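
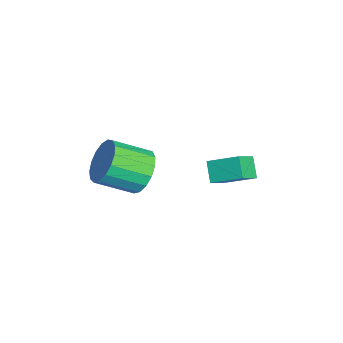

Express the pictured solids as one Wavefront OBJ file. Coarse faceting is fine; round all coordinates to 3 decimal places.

v -3.296 0.823 -4.287
v -2.532 0.208 -3.612
v -2.873 2.108 -3.594
v -2.11 1.493 -2.919
v -2.53 0.967 -5.021
v -1.767 0.352 -4.346
v -2.108 2.252 -4.328
v -1.344 1.637 -3.653
v 1.801 -2.32 -0.379
v 2.632 -1.952 0.084
v 2.83 -3.452 0.922
v 1.999 -3.82 0.459
v 2.267 -1.831 0.385
v 2.465 -3.332 1.223
v 1.796 -1.823 0.512
v 1.994 -3.323 1.35
v 1.326 -1.928 0.434
v 1.524 -3.429 1.272
v 0.964 -2.123 0.17
v 1.162 -3.624 1.008
v 0.795 -2.363 -0.22
v 0.992 -3.864 0.618
v 0.855 -2.594 -0.646
v 1.053 -4.094 0.192
v 1.133 -2.761 -1.011
v 1.331 -4.261 -0.173
v 1.563 -2.827 -1.231
v 1.761 -4.328 -0.393
v 2.048 -2.777 -1.256
v 2.246 -4.278 -0.418
v 2.477 -2.623 -1.081
v 2.675 -4.123 -0.242
v 2.75 -2.398 -0.744
v 2.948 -3.899 0.094
v 2.806 -2.156 -0.324
v 3.004 -3.657 0.514
f 2 4 1
f 5 2 1
f 1 4 3
f 3 5 1
f 2 8 4
f 6 2 5
f 6 8 2
f 4 8 3
f 7 5 3
f 3 8 7
f 7 6 5
f 8 6 7
f 10 9 13
f 10 13 11
f 11 13 14
f 11 14 12
f 13 9 15
f 13 15 14
f 14 15 16
f 14 16 12
f 15 9 17
f 15 17 16
f 16 17 18
f 16 18 12
f 17 9 19
f 17 19 18
f 18 19 20
f 18 20 12
f 19 9 21
f 19 21 20
f 20 21 22
f 20 22 12
f 21 9 23
f 21 23 22
f 22 23 24
f 22 24 12
f 23 9 25
f 23 25 24
f 24 25 26
f 24 26 12
f 25 9 27
f 25 27 26
f 26 27 28
f 26 28 12
f 27 9 29
f 27 29 28
f 28 29 30
f 28 30 12
f 29 9 31
f 29 31 30
f 30 31 32
f 30 32 12
f 31 9 33
f 31 33 32
f 32 33 34
f 32 34 12
f 33 9 35
f 33 35 34
f 34 35 36
f 34 36 12
f 35 9 10
f 35 10 36
f 36 10 11
f 36 11 12



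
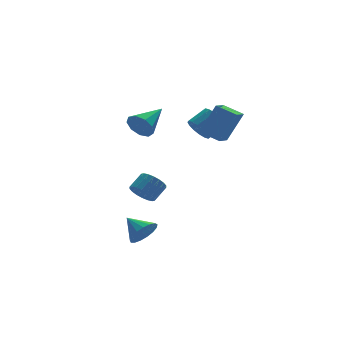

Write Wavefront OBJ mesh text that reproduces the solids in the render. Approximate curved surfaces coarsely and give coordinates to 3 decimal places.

v -1.828 0.973 2.63
v -1.442 0.78 1.887
v -0.172 1.827 3.27
v -1.699 1.308 1.849
v -2.016 1.679 2.176
v -2.246 1.72 2.716
v -2.28 1.412 3.216
v -2.103 0.898 3.442
v -1.797 0.42 3.288
v -1.506 0.201 2.826
v -1.365 0.343 2.273
v 0.82 -0.499 2.293
v 1.732 -0.596 4.037
v 1.661 0.275 1.897
v 2.573 0.178 3.64
v 1.507 -1.458 1.88
v 2.419 -1.555 3.623
v 2.348 -0.684 1.483
v 3.26 -0.781 3.227
v 1.679 1.263 1.61
v 2.092 1.366 0.921
v 3.155 1.519 1.581
v 2.741 1.417 2.27
v 1.968 1.751 1.031
v 3.03 1.904 1.692
v 1.767 2.005 1.297
v 2.829 2.158 1.957
v 1.541 2.061 1.646
v 2.604 2.214 2.306
v 1.353 1.903 1.986
v 2.415 2.056 2.646
v 1.252 1.573 2.225
v 2.314 1.727 2.885
v 1.265 1.161 2.299
v 2.328 1.314 2.959
v 1.39 0.776 2.188
v 2.452 0.929 2.849
v 1.591 0.522 1.923
v 2.653 0.675 2.583
v 1.816 0.466 1.574
v 2.879 0.619 2.234
v 2.005 0.624 1.234
v 3.067 0.777 1.894
v 2.106 0.953 0.995
v 3.168 1.107 1.655
v -2.769 -1.424 -3.88
v -2.234 -1.637 -3.188
v -3.191 -0.276 -3.2
v -1.983 -1.395 -3.441
v -1.913 -1.16 -3.795
v -2.038 -0.984 -4.168
v -2.331 -0.91 -4.475
v -2.724 -0.953 -4.646
v -3.127 -1.105 -4.642
v -3.448 -1.329 -4.463
v -3.614 -1.575 -4.15
v -3.586 -1.787 -3.776
v -3.371 -1.915 -3.426
v -3.017 -1.931 -3.18
v -2.607 -1.831 -3.094
v -2.083 0.23 -1.912
v -1.576 -0.208 -2.33
v -0.751 0.131 -1.687
v -1.257 0.57 -1.268
v -1.571 0.1 -2.499
v -0.746 0.439 -1.856
v -1.667 0.434 -2.552
v -0.842 0.773 -1.909
v -1.845 0.728 -2.478
v -1.02 1.067 -1.835
v -2.071 0.923 -2.292
v -1.246 1.262 -1.648
v -2.299 0.981 -2.03
v -1.473 1.32 -1.387
v -2.484 0.891 -1.745
v -1.658 1.23 -1.102
v -2.589 0.669 -1.493
v -1.764 1.008 -0.85
v -2.594 0.361 -1.324
v -1.769 0.7 -0.681
v -2.498 0.027 -1.271
v -1.673 0.366 -0.628
v -2.32 -0.267 -1.345
v -1.495 0.072 -0.702
v -2.094 -0.462 -1.532
v -1.269 -0.123 -0.888
v -1.867 -0.52 -1.793
v -1.041 -0.181 -1.15
v -1.682 -0.43 -2.078
v -0.856 -0.091 -1.435
f 2 1 4
f 2 4 3
f 4 1 5
f 4 5 3
f 5 1 6
f 5 6 3
f 6 1 7
f 6 7 3
f 7 1 8
f 7 8 3
f 8 1 9
f 8 9 3
f 9 1 10
f 9 10 3
f 10 1 11
f 10 11 3
f 11 1 2
f 11 2 3
f 13 15 12
f 16 13 12
f 12 15 14
f 14 16 12
f 13 19 15
f 17 13 16
f 17 19 13
f 15 19 14
f 18 16 14
f 14 19 18
f 18 17 16
f 19 17 18
f 21 20 24
f 21 24 22
f 22 24 25
f 22 25 23
f 24 20 26
f 24 26 25
f 25 26 27
f 25 27 23
f 26 20 28
f 26 28 27
f 27 28 29
f 27 29 23
f 28 20 30
f 28 30 29
f 29 30 31
f 29 31 23
f 30 20 32
f 30 32 31
f 31 32 33
f 31 33 23
f 32 20 34
f 32 34 33
f 33 34 35
f 33 35 23
f 34 20 36
f 34 36 35
f 35 36 37
f 35 37 23
f 36 20 38
f 36 38 37
f 37 38 39
f 37 39 23
f 38 20 40
f 38 40 39
f 39 40 41
f 39 41 23
f 40 20 42
f 40 42 41
f 41 42 43
f 41 43 23
f 42 20 44
f 42 44 43
f 43 44 45
f 43 45 23
f 44 20 21
f 44 21 45
f 45 21 22
f 45 22 23
f 47 46 49
f 47 49 48
f 49 46 50
f 49 50 48
f 50 46 51
f 50 51 48
f 51 46 52
f 51 52 48
f 52 46 53
f 52 53 48
f 53 46 54
f 53 54 48
f 54 46 55
f 54 55 48
f 55 46 56
f 55 56 48
f 56 46 57
f 56 57 48
f 57 46 58
f 57 58 48
f 58 46 59
f 58 59 48
f 59 46 60
f 59 60 48
f 60 46 47
f 60 47 48
f 62 61 65
f 62 65 63
f 63 65 66
f 63 66 64
f 65 61 67
f 65 67 66
f 66 67 68
f 66 68 64
f 67 61 69
f 67 69 68
f 68 69 70
f 68 70 64
f 69 61 71
f 69 71 70
f 70 71 72
f 70 72 64
f 71 61 73
f 71 73 72
f 72 73 74
f 72 74 64
f 73 61 75
f 73 75 74
f 74 75 76
f 74 76 64
f 75 61 77
f 75 77 76
f 76 77 78
f 76 78 64
f 77 61 79
f 77 79 78
f 78 79 80
f 78 80 64
f 79 61 81
f 79 81 80
f 80 81 82
f 80 82 64
f 81 61 83
f 81 83 82
f 82 83 84
f 82 84 64
f 83 61 85
f 83 85 84
f 84 85 86
f 84 86 64
f 85 61 87
f 85 87 86
f 86 87 88
f 86 88 64
f 87 61 89
f 87 89 88
f 88 89 90
f 88 90 64
f 89 61 62
f 89 62 90
f 90 62 63
f 90 63 64



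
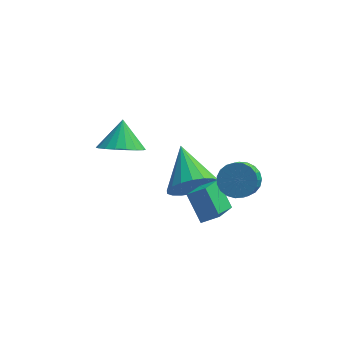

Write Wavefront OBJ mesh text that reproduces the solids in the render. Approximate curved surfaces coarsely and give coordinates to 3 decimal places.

v 0.746 -0.215 -0.599
v 0.252 -1.73 0.436
v 0.189 0.616 0.352
v -0.305 -0.899 1.386
v 1.465 -0.181 -0.206
v 0.971 -1.696 0.828
v 0.908 0.65 0.744
v 0.414 -0.865 1.779
v 1.776 -1.29 2.847
v 2.277 -0.951 3.339
v 2.085 -1.69 4.045
v 1.584 -2.03 3.553
v 1.998 -0.805 3.415
v 1.806 -1.544 4.122
v 1.68 -0.743 3.394
v 1.488 -1.482 4.1
v 1.379 -0.776 3.278
v 1.187 -1.515 3.984
v 1.146 -0.898 3.087
v 0.955 -1.637 3.794
v 1.023 -1.087 2.855
v 0.831 -1.826 3.561
v 1.029 -1.312 2.622
v 0.838 -2.051 3.328
v 1.165 -1.533 2.427
v 0.973 -2.272 3.133
v 1.406 -1.713 2.305
v 1.215 -2.452 3.011
v 1.711 -1.819 2.277
v 1.52 -2.558 2.983
v 2.028 -1.834 2.347
v 1.836 -2.573 3.053
v 2.3 -1.755 2.504
v 2.109 -2.494 3.21
v 2.482 -1.595 2.72
v 2.291 -2.334 3.426
v 2.542 -1.383 2.958
v 2.351 -2.122 3.664
v 2.47 -1.155 3.177
v 2.278 -1.894 3.883
v -3.009 2.801 0.538
v -2.413 3.386 -0.031
v -2.951 3.739 1.562
v -2.825 3.528 -0.138
v -3.274 3.527 -0.112
v -3.67 3.382 0.043
v -3.935 3.122 0.296
v -4.017 2.798 0.597
v -3.899 2.475 0.886
v -3.604 2.216 1.107
v -3.192 2.074 1.214
v -2.743 2.075 1.188
v -2.347 2.22 1.033
v -2.082 2.48 0.78
v -2 2.804 0.479
v -2.118 3.127 0.19
v -0.074 0.753 0.13
v 0.392 1.282 -0.689
v -0.586 2.567 1.01
v -0.061 1.228 -0.84
v -0.516 1.079 -0.8
v -0.884 0.866 -0.575
v -1.091 0.631 -0.211
v -1.097 0.42 0.221
v -0.9 0.275 0.635
v -0.539 0.224 0.948
v -0.086 0.279 1.1
v 0.369 0.427 1.059
v 0.737 0.64 0.835
v 0.944 0.876 0.471
v 0.95 1.087 0.039
v 0.753 1.232 -0.375
f 2 4 1
f 5 2 1
f 1 4 3
f 3 5 1
f 2 8 4
f 6 2 5
f 6 8 2
f 4 8 3
f 7 5 3
f 3 8 7
f 7 6 5
f 8 6 7
f 10 9 13
f 10 13 11
f 11 13 14
f 11 14 12
f 13 9 15
f 13 15 14
f 14 15 16
f 14 16 12
f 15 9 17
f 15 17 16
f 16 17 18
f 16 18 12
f 17 9 19
f 17 19 18
f 18 19 20
f 18 20 12
f 19 9 21
f 19 21 20
f 20 21 22
f 20 22 12
f 21 9 23
f 21 23 22
f 22 23 24
f 22 24 12
f 23 9 25
f 23 25 24
f 24 25 26
f 24 26 12
f 25 9 27
f 25 27 26
f 26 27 28
f 26 28 12
f 27 9 29
f 27 29 28
f 28 29 30
f 28 30 12
f 29 9 31
f 29 31 30
f 30 31 32
f 30 32 12
f 31 9 33
f 31 33 32
f 32 33 34
f 32 34 12
f 33 9 35
f 33 35 34
f 34 35 36
f 34 36 12
f 35 9 37
f 35 37 36
f 36 37 38
f 36 38 12
f 37 9 39
f 37 39 38
f 38 39 40
f 38 40 12
f 39 9 10
f 39 10 40
f 40 10 11
f 40 11 12
f 42 41 44
f 42 44 43
f 44 41 45
f 44 45 43
f 45 41 46
f 45 46 43
f 46 41 47
f 46 47 43
f 47 41 48
f 47 48 43
f 48 41 49
f 48 49 43
f 49 41 50
f 49 50 43
f 50 41 51
f 50 51 43
f 51 41 52
f 51 52 43
f 52 41 53
f 52 53 43
f 53 41 54
f 53 54 43
f 54 41 55
f 54 55 43
f 55 41 56
f 55 56 43
f 56 41 42
f 56 42 43
f 58 57 60
f 58 60 59
f 60 57 61
f 60 61 59
f 61 57 62
f 61 62 59
f 62 57 63
f 62 63 59
f 63 57 64
f 63 64 59
f 64 57 65
f 64 65 59
f 65 57 66
f 65 66 59
f 66 57 67
f 66 67 59
f 67 57 68
f 67 68 59
f 68 57 69
f 68 69 59
f 69 57 70
f 69 70 59
f 70 57 71
f 70 71 59
f 71 57 72
f 71 72 59
f 72 57 58
f 72 58 59



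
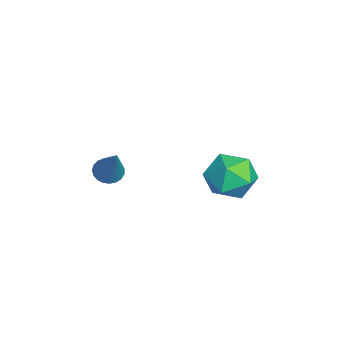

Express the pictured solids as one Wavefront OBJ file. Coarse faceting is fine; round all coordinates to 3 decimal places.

v 1.143 0.986 1.57
v 1.908 1.557 1.211
v 2.152 -0.317 1.649
v 2.917 0.254 1.29
v 2.549 0.425 2.226
v 1.926 1.23 2.177
v 2.134 0.01 0.683
v 1.511 0.815 0.634
v 2.521 0.954 0.663
v 2.777 1.21 1.616
v 1.283 0.03 1.244
v 1.539 0.286 2.197
v 2.172 -3.416 1.97
v 2.417 -2.998 1.732
v 3.248 -3.144 3.55
v 2.243 -2.898 1.833
v 2.057 -2.888 1.958
v 1.891 -2.969 2.085
v 1.773 -3.127 2.193
v 1.724 -3.335 2.262
v 1.753 -3.557 2.28
v 1.854 -3.755 2.245
v 2.01 -3.894 2.163
v 2.194 -3.95 2.047
v 2.375 -3.913 1.918
v 2.52 -3.791 1.798
v 2.605 -3.604 1.708
v 2.615 -3.384 1.663
v 2.549 -3.17 1.672
f 1 12 6
f 1 6 2
f 1 2 8
f 1 8 11
f 1 11 12
f 2 6 10
f 6 12 5
f 12 11 3
f 11 8 7
f 8 2 9
f 4 10 5
f 4 5 3
f 4 3 7
f 4 7 9
f 4 9 10
f 5 10 6
f 3 5 12
f 7 3 11
f 9 7 8
f 10 9 2
f 14 13 16
f 14 16 15
f 16 13 17
f 16 17 15
f 17 13 18
f 17 18 15
f 18 13 19
f 18 19 15
f 19 13 20
f 19 20 15
f 20 13 21
f 20 21 15
f 21 13 22
f 21 22 15
f 22 13 23
f 22 23 15
f 23 13 24
f 23 24 15
f 24 13 25
f 24 25 15
f 25 13 26
f 25 26 15
f 26 13 27
f 26 27 15
f 27 13 28
f 27 28 15
f 28 13 29
f 28 29 15
f 29 13 14
f 29 14 15



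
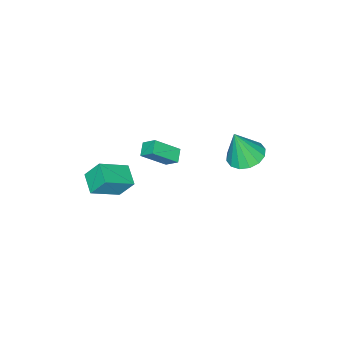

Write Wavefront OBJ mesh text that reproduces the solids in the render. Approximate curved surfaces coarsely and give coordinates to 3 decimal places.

v 3.077 -2.069 -2.379
v 2.71 -1.434 -1.366
v 1.714 -1.415 -3.281
v 1.347 -0.781 -2.268
v 3.733 -1.159 -2.712
v 3.366 -0.525 -1.699
v 2.37 -0.506 -3.614
v 2.003 0.129 -2.601
v -1.825 -0.836 -3.883
v -1.909 -0.14 -3.286
v -1.187 -0.479 -4.208
v -1.271 0.216 -3.612
v -0.829 -1.636 -2.808
v -0.913 -0.941 -2.212
v -0.191 -1.28 -3.134
v -0.275 -0.584 -2.537
v -3.419 2.757 -3.114
v -2.726 3.505 -3.103
v -2.981 2.323 -1.286
v -3.175 3.732 -2.942
v -3.689 3.697 -2.827
v -4.131 3.411 -2.789
v -4.382 2.949 -2.838
v -4.375 2.435 -2.961
v -4.112 2.008 -3.126
v -3.663 1.781 -3.287
v -3.149 1.816 -3.402
v -2.708 2.103 -3.44
v -2.456 2.565 -3.391
v -2.463 3.078 -3.268
f 2 4 1
f 5 2 1
f 1 4 3
f 3 5 1
f 2 8 4
f 6 2 5
f 6 8 2
f 4 8 3
f 7 5 3
f 3 8 7
f 7 6 5
f 8 6 7
f 10 12 9
f 13 10 9
f 9 12 11
f 11 13 9
f 10 16 12
f 14 10 13
f 14 16 10
f 12 16 11
f 15 13 11
f 11 16 15
f 15 14 13
f 16 14 15
f 18 17 20
f 18 20 19
f 20 17 21
f 20 21 19
f 21 17 22
f 21 22 19
f 22 17 23
f 22 23 19
f 23 17 24
f 23 24 19
f 24 17 25
f 24 25 19
f 25 17 26
f 25 26 19
f 26 17 27
f 26 27 19
f 27 17 28
f 27 28 19
f 28 17 29
f 28 29 19
f 29 17 30
f 29 30 19
f 30 17 18
f 30 18 19



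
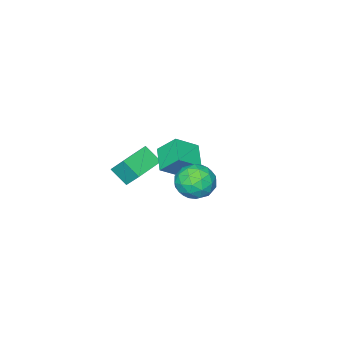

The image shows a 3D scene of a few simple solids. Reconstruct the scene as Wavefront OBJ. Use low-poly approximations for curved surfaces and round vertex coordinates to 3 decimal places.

v -0.863 4.102 -0.698
v -0.163 4.295 0.203
v 0.363 2.865 -1.383
v 1.063 3.058 -0.482
v 0.055 2.513 -0.326
v -0.703 3.277 0.098
v 0.903 3.883 -1.278
v 0.145 4.647 -0.854
v 0.928 4.16 -0.155
v 0.403 3.313 0.433
v -0.203 3.847 -1.613
v -0.728 3 -1.025
v -0.621 4.307 -0.187
v 0.821 2.853 -0.993
v 0.228 2.533 -0.901
v 0.639 2.646 -0.371
v -0.938 3.709 -0.249
v -0.527 3.822 0.281
v -0.399 2.775 -0.03
v 0.727 3.338 -1.461
v 1.138 3.451 -0.931
v -0.439 4.514 -0.809
v -0.028 4.627 -0.279
v 0.599 4.385 -1.15
v 0.432 4.341 0.132
v 1.152 3.614 -0.271
v 1.059 4.099 -0.739
v 0.613 4.548 -0.49
v 0.123 3.844 0.478
v 0.844 3.117 0.075
v 0.252 2.796 0.167
v -0.194 3.245 0.416
v 0.765 3.764 0.267
v -0.644 4.043 -1.255
v 0.077 3.316 -1.658
v 0.394 3.915 -1.596
v -0.052 4.364 -1.347
v -0.952 3.546 -0.909
v -0.232 2.819 -1.312
v -0.413 2.612 -0.69
v -0.859 3.061 -0.441
v -0.565 3.396 -1.447
v -2.932 -4.163 -3.837
v -3.053 -3.294 -2.798
v -3.135 -3.159 -4.701
v -3.256 -2.29 -3.662
v -0.924 -3.81 -3.898
v -1.045 -2.941 -2.859
v -1.127 -2.806 -4.762
v -1.248 -1.937 -3.723
v -4.456 -2.063 -3.661
v -4.878 -1.063 -2.553
v -3.522 -0.914 -4.342
v -3.943 0.085 -3.234
v -3.197 -2.545 -2.746
v -3.618 -1.546 -1.638
v -2.262 -1.397 -3.427
v -2.684 -0.397 -2.319
f 1 38 17
f 38 12 41
f 17 41 6
f 38 41 17
f 1 17 13
f 17 6 18
f 13 18 2
f 17 18 13
f 1 13 22
f 13 2 23
f 22 23 8
f 13 23 22
f 1 22 34
f 22 8 37
f 34 37 11
f 22 37 34
f 1 34 38
f 34 11 42
f 38 42 12
f 34 42 38
f 2 18 29
f 18 6 32
f 29 32 10
f 18 32 29
f 6 41 19
f 41 12 40
f 19 40 5
f 41 40 19
f 12 42 39
f 42 11 35
f 39 35 3
f 42 35 39
f 11 37 36
f 37 8 24
f 36 24 7
f 37 24 36
f 8 23 28
f 23 2 25
f 28 25 9
f 23 25 28
f 4 30 16
f 30 10 31
f 16 31 5
f 30 31 16
f 4 16 14
f 16 5 15
f 14 15 3
f 16 15 14
f 4 14 21
f 14 3 20
f 21 20 7
f 14 20 21
f 4 21 26
f 21 7 27
f 26 27 9
f 21 27 26
f 4 26 30
f 26 9 33
f 30 33 10
f 26 33 30
f 5 31 19
f 31 10 32
f 19 32 6
f 31 32 19
f 3 15 39
f 15 5 40
f 39 40 12
f 15 40 39
f 7 20 36
f 20 3 35
f 36 35 11
f 20 35 36
f 9 27 28
f 27 7 24
f 28 24 8
f 27 24 28
f 10 33 29
f 33 9 25
f 29 25 2
f 33 25 29
f 44 46 43
f 47 44 43
f 43 46 45
f 45 47 43
f 44 50 46
f 48 44 47
f 48 50 44
f 46 50 45
f 49 47 45
f 45 50 49
f 49 48 47
f 50 48 49
f 52 54 51
f 55 52 51
f 51 54 53
f 53 55 51
f 52 58 54
f 56 52 55
f 56 58 52
f 54 58 53
f 57 55 53
f 53 58 57
f 57 56 55
f 58 56 57



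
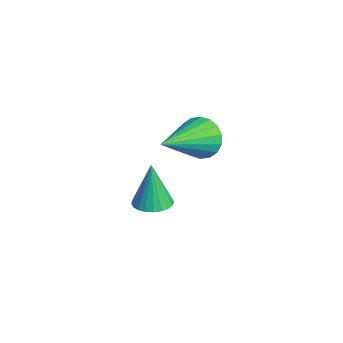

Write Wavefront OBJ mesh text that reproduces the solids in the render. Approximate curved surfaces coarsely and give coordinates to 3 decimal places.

v -2.156 2.894 2.463
v -1.662 3.002 2.008
v -1.144 1.526 3.237
v -1.586 3.187 2.235
v -1.623 3.314 2.507
v -1.765 3.358 2.771
v -1.985 3.31 2.973
v -2.239 3.179 3.075
v -2.476 2.993 3.055
v -2.65 2.786 2.918
v -2.726 2.602 2.691
v -2.689 2.475 2.418
v -2.547 2.431 2.155
v -2.327 2.479 1.953
v -2.074 2.609 1.851
v -1.836 2.796 1.871
v -3.615 1.971 -1.184
v -3.301 1.474 -1.137
v -3.805 1.989 0.284
v -3.136 1.633 -1.118
v -3.044 1.844 -1.109
v -3.039 2.074 -1.111
v -3.122 2.289 -1.124
v -3.28 2.455 -1.146
v -3.489 2.547 -1.174
v -3.717 2.552 -1.204
v -3.93 2.468 -1.23
v -4.095 2.309 -1.25
v -4.187 2.098 -1.259
v -4.192 1.868 -1.257
v -4.109 1.653 -1.244
v -3.951 1.487 -1.221
v -3.742 1.395 -1.193
v -3.514 1.39 -1.164
f 2 1 4
f 2 4 3
f 4 1 5
f 4 5 3
f 5 1 6
f 5 6 3
f 6 1 7
f 6 7 3
f 7 1 8
f 7 8 3
f 8 1 9
f 8 9 3
f 9 1 10
f 9 10 3
f 10 1 11
f 10 11 3
f 11 1 12
f 11 12 3
f 12 1 13
f 12 13 3
f 13 1 14
f 13 14 3
f 14 1 15
f 14 15 3
f 15 1 16
f 15 16 3
f 16 1 2
f 16 2 3
f 18 17 20
f 18 20 19
f 20 17 21
f 20 21 19
f 21 17 22
f 21 22 19
f 22 17 23
f 22 23 19
f 23 17 24
f 23 24 19
f 24 17 25
f 24 25 19
f 25 17 26
f 25 26 19
f 26 17 27
f 26 27 19
f 27 17 28
f 27 28 19
f 28 17 29
f 28 29 19
f 29 17 30
f 29 30 19
f 30 17 31
f 30 31 19
f 31 17 32
f 31 32 19
f 32 17 33
f 32 33 19
f 33 17 34
f 33 34 19
f 34 17 18
f 34 18 19



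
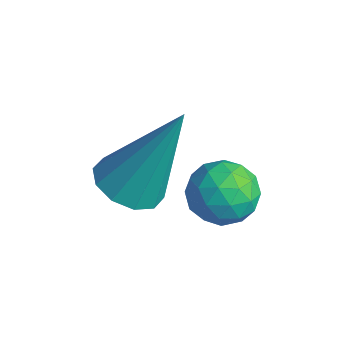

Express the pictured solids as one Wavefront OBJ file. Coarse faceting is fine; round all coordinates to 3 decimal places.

v -3.184 -2.64 -0.807
v -2.781 -2.175 -1.171
v -3.079 -3.405 -1.669
v -2.676 -2.94 -2.033
v -2.423 -3.243 -1.436
v -2.488 -2.77 -0.904
v -3.372 -2.81 -1.936
v -3.437 -2.337 -1.404
v -2.897 -2.28 -1.868
v -2.31 -2.548 -1.559
v -3.55 -3.032 -1.281
v -2.963 -3.3 -0.972
v -2.992 -2.341 -0.913
v -2.868 -3.239 -1.927
v -2.72 -3.418 -1.576
v -2.482 -3.144 -1.79
v -2.82 -2.69 -0.756
v -2.582 -2.417 -0.97
v -2.372 -3.045 -1.126
v -3.278 -3.163 -1.87
v -3.04 -2.89 -2.084
v -3.378 -2.436 -1.05
v -3.14 -2.162 -1.264
v -3.488 -2.535 -1.714
v -2.823 -2.129 -1.537
v -2.761 -2.578 -2.044
v -3.17 -2.502 -1.987
v -3.208 -2.224 -1.674
v -2.478 -2.286 -1.355
v -2.416 -2.736 -1.862
v -2.268 -2.914 -1.511
v -2.306 -2.636 -1.198
v -2.546 -2.348 -1.766
v -3.444 -2.844 -0.978
v -3.382 -3.294 -1.485
v -3.554 -2.944 -1.642
v -3.592 -2.666 -1.329
v -3.099 -3.002 -0.796
v -3.037 -3.451 -1.303
v -2.652 -3.356 -1.166
v -2.69 -3.078 -0.853
v -3.314 -3.232 -1.074
v -3.848 -4.178 -1.07
v -3.171 -4.096 -1.269
v -3.392 -3.302 0.85
v -3.391 -3.733 -1.382
v -3.785 -3.541 -1.376
v -4.203 -3.592 -1.254
v -4.486 -3.867 -1.061
v -4.525 -4.261 -0.872
v -4.305 -4.623 -0.759
v -3.911 -4.816 -0.764
v -3.493 -4.765 -0.887
v -3.21 -4.49 -1.08
f 1 38 17
f 38 12 41
f 17 41 6
f 38 41 17
f 1 17 13
f 17 6 18
f 13 18 2
f 17 18 13
f 1 13 22
f 13 2 23
f 22 23 8
f 13 23 22
f 1 22 34
f 22 8 37
f 34 37 11
f 22 37 34
f 1 34 38
f 34 11 42
f 38 42 12
f 34 42 38
f 2 18 29
f 18 6 32
f 29 32 10
f 18 32 29
f 6 41 19
f 41 12 40
f 19 40 5
f 41 40 19
f 12 42 39
f 42 11 35
f 39 35 3
f 42 35 39
f 11 37 36
f 37 8 24
f 36 24 7
f 37 24 36
f 8 23 28
f 23 2 25
f 28 25 9
f 23 25 28
f 4 30 16
f 30 10 31
f 16 31 5
f 30 31 16
f 4 16 14
f 16 5 15
f 14 15 3
f 16 15 14
f 4 14 21
f 14 3 20
f 21 20 7
f 14 20 21
f 4 21 26
f 21 7 27
f 26 27 9
f 21 27 26
f 4 26 30
f 26 9 33
f 30 33 10
f 26 33 30
f 5 31 19
f 31 10 32
f 19 32 6
f 31 32 19
f 3 15 39
f 15 5 40
f 39 40 12
f 15 40 39
f 7 20 36
f 20 3 35
f 36 35 11
f 20 35 36
f 9 27 28
f 27 7 24
f 28 24 8
f 27 24 28
f 10 33 29
f 33 9 25
f 29 25 2
f 33 25 29
f 44 43 46
f 44 46 45
f 46 43 47
f 46 47 45
f 47 43 48
f 47 48 45
f 48 43 49
f 48 49 45
f 49 43 50
f 49 50 45
f 50 43 51
f 50 51 45
f 51 43 52
f 51 52 45
f 52 43 53
f 52 53 45
f 53 43 54
f 53 54 45
f 54 43 44
f 54 44 45



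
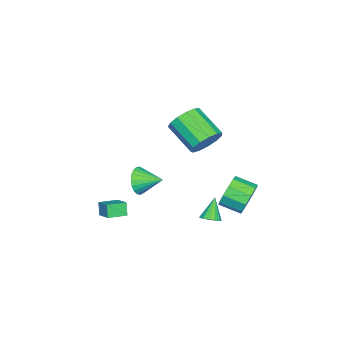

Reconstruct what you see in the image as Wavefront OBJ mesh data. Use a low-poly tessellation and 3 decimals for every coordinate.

v -1.626 0.995 2.896
v -1.173 1.328 3.698
v -1.821 -0.222 4.707
v -2.274 -0.555 3.904
v -1.681 1.545 3.705
v -2.329 -0.005 4.714
v -2.171 1.587 3.455
v -2.82 0.037 4.463
v -2.488 1.441 3.027
v -3.137 -0.109 4.036
v -2.532 1.154 2.557
v -3.18 -0.396 3.566
v -2.287 0.816 2.195
v -2.936 -0.734 3.204
v -1.833 0.535 2.055
v -2.482 -1.015 3.064
v -1.313 0.4 2.182
v -1.961 -1.15 3.191
v -0.892 0.454 2.536
v -1.541 -1.096 3.545
v -0.704 0.68 3.004
v -1.353 -0.87 4.012
v -0.809 1.006 3.437
v -1.457 -0.545 4.446
v -2.669 2.929 -1.494
v -2.077 2.726 -2.26
v -1.958 1.529 -1.853
v -2.551 1.731 -1.086
v -1.727 2.919 -1.797
v -1.608 1.722 -1.389
v -1.737 3.115 -1.217
v -1.619 1.918 -0.81
v -2.103 3.24 -0.743
v -1.985 2.043 -0.336
v -2.686 3.246 -0.556
v -2.567 2.049 -0.149
v -3.262 3.131 -0.727
v -3.143 1.934 -0.32
v -3.612 2.938 -1.191
v -3.493 1.741 -0.783
v -3.601 2.742 -1.77
v -3.483 1.545 -1.363
v -3.235 2.617 -2.244
v -3.117 1.42 -1.837
v -2.653 2.611 -2.431
v -2.534 1.414 -2.024
v -0.798 -2.367 -0.455
v -0.383 -2.109 -1.186
v -0.882 -1.073 -0.045
v -0.734 -2.099 -1.29
v -1.096 -2.135 -1.25
v -1.406 -2.211 -1.071
v -1.611 -2.315 -0.787
v -1.676 -2.427 -0.444
v -1.589 -2.529 -0.104
v -1.365 -2.603 0.176
v -1.043 -2.636 0.347
v -0.679 -2.623 0.379
v -0.335 -2.565 0.267
v -0.071 -2.473 0.03
v 0.066 -2.363 -0.29
v 0.055 -2.253 -0.639
v -0.104 -2.164 -0.956
v -0.53 -4.548 -3.646
v -0.831 -4.748 -2.899
v -1.348 -3.841 -3.787
v -1.649 -4.041 -3.039
v 0.089 -3.739 -3.181
v -0.212 -3.939 -2.433
v -0.729 -3.032 -3.321
v -1.03 -3.232 -2.574
v -2.29 0.933 -3.419
v -1.817 1.062 -3.091
v -3.07 0.847 -2.261
v -1.961 1.352 -3.167
v -2.209 1.509 -3.322
v -2.483 1.483 -3.509
v -2.695 1.282 -3.667
v -2.779 0.971 -3.747
v -2.707 0.647 -3.722
v -2.503 0.414 -3.602
v -2.231 0.346 -3.423
v -1.977 0.464 -3.244
v -1.823 0.731 -3.12
f 2 1 5
f 2 5 3
f 3 5 6
f 3 6 4
f 5 1 7
f 5 7 6
f 6 7 8
f 6 8 4
f 7 1 9
f 7 9 8
f 8 9 10
f 8 10 4
f 9 1 11
f 9 11 10
f 10 11 12
f 10 12 4
f 11 1 13
f 11 13 12
f 12 13 14
f 12 14 4
f 13 1 15
f 13 15 14
f 14 15 16
f 14 16 4
f 15 1 17
f 15 17 16
f 16 17 18
f 16 18 4
f 17 1 19
f 17 19 18
f 18 19 20
f 18 20 4
f 19 1 21
f 19 21 20
f 20 21 22
f 20 22 4
f 21 1 23
f 21 23 22
f 22 23 24
f 22 24 4
f 23 1 2
f 23 2 24
f 24 2 3
f 24 3 4
f 26 25 29
f 26 29 27
f 27 29 30
f 27 30 28
f 29 25 31
f 29 31 30
f 30 31 32
f 30 32 28
f 31 25 33
f 31 33 32
f 32 33 34
f 32 34 28
f 33 25 35
f 33 35 34
f 34 35 36
f 34 36 28
f 35 25 37
f 35 37 36
f 36 37 38
f 36 38 28
f 37 25 39
f 37 39 38
f 38 39 40
f 38 40 28
f 39 25 41
f 39 41 40
f 40 41 42
f 40 42 28
f 41 25 43
f 41 43 42
f 42 43 44
f 42 44 28
f 43 25 45
f 43 45 44
f 44 45 46
f 44 46 28
f 45 25 26
f 45 26 46
f 46 26 27
f 46 27 28
f 48 47 50
f 48 50 49
f 50 47 51
f 50 51 49
f 51 47 52
f 51 52 49
f 52 47 53
f 52 53 49
f 53 47 54
f 53 54 49
f 54 47 55
f 54 55 49
f 55 47 56
f 55 56 49
f 56 47 57
f 56 57 49
f 57 47 58
f 57 58 49
f 58 47 59
f 58 59 49
f 59 47 60
f 59 60 49
f 60 47 61
f 60 61 49
f 61 47 62
f 61 62 49
f 62 47 63
f 62 63 49
f 63 47 48
f 63 48 49
f 65 67 64
f 68 65 64
f 64 67 66
f 66 68 64
f 65 71 67
f 69 65 68
f 69 71 65
f 67 71 66
f 70 68 66
f 66 71 70
f 70 69 68
f 71 69 70
f 73 72 75
f 73 75 74
f 75 72 76
f 75 76 74
f 76 72 77
f 76 77 74
f 77 72 78
f 77 78 74
f 78 72 79
f 78 79 74
f 79 72 80
f 79 80 74
f 80 72 81
f 80 81 74
f 81 72 82
f 81 82 74
f 82 72 83
f 82 83 74
f 83 72 84
f 83 84 74
f 84 72 73
f 84 73 74



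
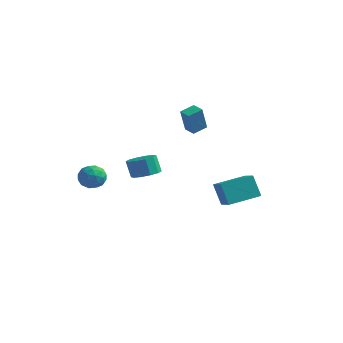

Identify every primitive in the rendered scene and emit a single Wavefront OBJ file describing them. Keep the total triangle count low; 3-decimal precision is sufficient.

v -0.829 -0.596 -1.735
v -0.153 -1.146 -1.474
v -0.554 -1.093 -0.323
v -1.231 -0.544 -0.585
v 0.03 -0.615 -1.435
v -0.372 -0.563 -0.284
v -0.116 -0.077 -1.51
v -0.518 -0.025 -0.36
v -0.535 0.262 -1.672
v -0.936 0.315 -0.521
v -1.065 0.274 -1.857
v -1.467 0.326 -0.707
v -1.506 -0.047 -1.997
v -1.907 0.006 -0.846
v -1.688 -0.577 -2.036
v -2.09 -0.525 -0.885
v -1.542 -1.115 -1.96
v -1.944 -1.063 -0.81
v -1.124 -1.455 -1.799
v -1.525 -1.402 -0.648
v -0.593 -1.466 -1.613
v -0.995 -1.414 -0.463
v -2.604 -3.353 -0.702
v -1.753 -3.272 -0.963
v -2.647 -4.688 -1.257
v -1.796 -4.607 -1.518
v -1.993 -4.663 -0.648
v -1.967 -3.838 -0.305
v -2.433 -4.122 -1.915
v -2.407 -3.297 -1.572
v -1.647 -3.747 -1.712
v -1.376 -4.082 -0.929
v -3.024 -3.878 -1.291
v -2.753 -4.213 -0.508
v -2.175 -3.196 -0.784
v -2.225 -4.764 -1.436
v -2.341 -4.798 -0.925
v -1.841 -4.75 -1.078
v -2.3 -3.528 -0.397
v -1.8 -3.481 -0.55
v -1.942 -4.298 -0.365
v -2.6 -4.479 -1.67
v -2.1 -4.432 -1.823
v -2.559 -3.21 -1.142
v -2.059 -3.162 -1.295
v -2.458 -3.662 -1.855
v -1.612 -3.427 -1.378
v -1.638 -4.212 -1.704
v -2.012 -3.927 -1.937
v -1.997 -3.442 -1.736
v -1.453 -3.624 -0.917
v -1.478 -4.408 -1.244
v -1.594 -4.441 -0.732
v -1.578 -3.956 -0.531
v -1.391 -3.903 -1.358
v -2.922 -3.552 -0.976
v -2.947 -4.336 -1.303
v -2.822 -4.004 -1.689
v -2.806 -3.519 -1.488
v -2.762 -3.748 -0.516
v -2.788 -4.533 -0.842
v -2.403 -4.518 -0.484
v -2.388 -4.033 -0.283
v -3.009 -4.057 -0.862
v 3.592 1.379 -3.848
v 2.955 1.482 -2.405
v 2.618 2.076 -4.328
v 1.981 2.179 -2.885
v 4.679 3.141 -3.495
v 4.042 3.244 -2.052
v 3.705 3.838 -3.975
v 3.068 3.941 -2.532
v -1.153 3.937 0.375
v -1.095 3.316 2.02
v -0.793 4.844 0.705
v -0.735 4.222 2.35
v -0.385 3.678 0.25
v -0.327 3.056 1.895
v -0.025 4.584 0.58
v 0.033 3.963 2.225
f 2 1 5
f 2 5 3
f 3 5 6
f 3 6 4
f 5 1 7
f 5 7 6
f 6 7 8
f 6 8 4
f 7 1 9
f 7 9 8
f 8 9 10
f 8 10 4
f 9 1 11
f 9 11 10
f 10 11 12
f 10 12 4
f 11 1 13
f 11 13 12
f 12 13 14
f 12 14 4
f 13 1 15
f 13 15 14
f 14 15 16
f 14 16 4
f 15 1 17
f 15 17 16
f 16 17 18
f 16 18 4
f 17 1 19
f 17 19 18
f 18 19 20
f 18 20 4
f 19 1 21
f 19 21 20
f 20 21 22
f 20 22 4
f 21 1 2
f 21 2 22
f 22 2 3
f 22 3 4
f 23 60 39
f 60 34 63
f 39 63 28
f 60 63 39
f 23 39 35
f 39 28 40
f 35 40 24
f 39 40 35
f 23 35 44
f 35 24 45
f 44 45 30
f 35 45 44
f 23 44 56
f 44 30 59
f 56 59 33
f 44 59 56
f 23 56 60
f 56 33 64
f 60 64 34
f 56 64 60
f 24 40 51
f 40 28 54
f 51 54 32
f 40 54 51
f 28 63 41
f 63 34 62
f 41 62 27
f 63 62 41
f 34 64 61
f 64 33 57
f 61 57 25
f 64 57 61
f 33 59 58
f 59 30 46
f 58 46 29
f 59 46 58
f 30 45 50
f 45 24 47
f 50 47 31
f 45 47 50
f 26 52 38
f 52 32 53
f 38 53 27
f 52 53 38
f 26 38 36
f 38 27 37
f 36 37 25
f 38 37 36
f 26 36 43
f 36 25 42
f 43 42 29
f 36 42 43
f 26 43 48
f 43 29 49
f 48 49 31
f 43 49 48
f 26 48 52
f 48 31 55
f 52 55 32
f 48 55 52
f 27 53 41
f 53 32 54
f 41 54 28
f 53 54 41
f 25 37 61
f 37 27 62
f 61 62 34
f 37 62 61
f 29 42 58
f 42 25 57
f 58 57 33
f 42 57 58
f 31 49 50
f 49 29 46
f 50 46 30
f 49 46 50
f 32 55 51
f 55 31 47
f 51 47 24
f 55 47 51
f 66 68 65
f 69 66 65
f 65 68 67
f 67 69 65
f 66 72 68
f 70 66 69
f 70 72 66
f 68 72 67
f 71 69 67
f 67 72 71
f 71 70 69
f 72 70 71
f 74 76 73
f 77 74 73
f 73 76 75
f 75 77 73
f 74 80 76
f 78 74 77
f 78 80 74
f 76 80 75
f 79 77 75
f 75 80 79
f 79 78 77
f 80 78 79



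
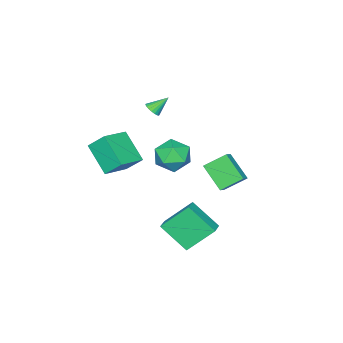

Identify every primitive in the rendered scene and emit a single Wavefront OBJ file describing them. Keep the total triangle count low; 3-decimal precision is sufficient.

v -3.04 1.818 -3.136
v -3.373 0.374 -1.915
v -3.911 2.772 -2.244
v -4.244 1.328 -1.023
v -2.356 2.032 -2.697
v -2.689 0.588 -1.476
v -3.227 2.986 -1.805
v -3.56 1.542 -0.584
v 0.614 2.26 -5.425
v 0.888 0.66 -4.03
v -0.416 3.412 -3.903
v -0.142 1.813 -2.507
v 1.502 2.667 -5.133
v 1.776 1.068 -3.737
v 0.472 3.82 -3.61
v 0.746 2.22 -2.215
v -1.184 -1.805 2.982
v -0.955 -2.097 3.375
v -1.916 -1.255 3.818
v -0.824 -1.915 3.369
v -0.755 -1.714 3.297
v -0.761 -1.528 3.17
v -0.839 -1.391 3.011
v -0.977 -1.325 2.847
v -1.151 -1.343 2.706
v -1.331 -1.44 2.613
v -1.485 -1.6 2.583
v -1.587 -1.796 2.623
v -1.62 -1.994 2.725
v -1.577 -2.159 2.871
v -1.466 -2.263 3.036
v -1.306 -2.287 3.192
v -1.126 -2.229 3.312
v -2.97 -0.905 -1.938
v -2.126 -1.799 -1.973
v -4.414 -2.261 -2.127
v -3.57 -3.155 -2.162
v -3.765 -2.535 -1.118
v -2.873 -1.697 -1.001
v -3.667 -2.363 -3.099
v -2.775 -1.525 -2.982
v -2.557 -2.7 -2.691
v -2.617 -2.806 -1.467
v -3.923 -1.254 -2.633
v -3.983 -1.36 -1.409
v 0.842 -2.04 -0.901
v 0.366 -3.635 0.475
v 0.572 -1.077 0.121
v 0.096 -2.672 1.497
v 2.584 -2.108 -0.377
v 2.108 -3.703 0.999
v 2.314 -1.145 0.645
v 1.838 -2.74 2.021
f 2 4 1
f 5 2 1
f 1 4 3
f 3 5 1
f 2 8 4
f 6 2 5
f 6 8 2
f 4 8 3
f 7 5 3
f 3 8 7
f 7 6 5
f 8 6 7
f 10 12 9
f 13 10 9
f 9 12 11
f 11 13 9
f 10 16 12
f 14 10 13
f 14 16 10
f 12 16 11
f 15 13 11
f 11 16 15
f 15 14 13
f 16 14 15
f 18 17 20
f 18 20 19
f 20 17 21
f 20 21 19
f 21 17 22
f 21 22 19
f 22 17 23
f 22 23 19
f 23 17 24
f 23 24 19
f 24 17 25
f 24 25 19
f 25 17 26
f 25 26 19
f 26 17 27
f 26 27 19
f 27 17 28
f 27 28 19
f 28 17 29
f 28 29 19
f 29 17 30
f 29 30 19
f 30 17 31
f 30 31 19
f 31 17 32
f 31 32 19
f 32 17 33
f 32 33 19
f 33 17 18
f 33 18 19
f 34 45 39
f 34 39 35
f 34 35 41
f 34 41 44
f 34 44 45
f 35 39 43
f 39 45 38
f 45 44 36
f 44 41 40
f 41 35 42
f 37 43 38
f 37 38 36
f 37 36 40
f 37 40 42
f 37 42 43
f 38 43 39
f 36 38 45
f 40 36 44
f 42 40 41
f 43 42 35
f 47 49 46
f 50 47 46
f 46 49 48
f 48 50 46
f 47 53 49
f 51 47 50
f 51 53 47
f 49 53 48
f 52 50 48
f 48 53 52
f 52 51 50
f 53 51 52



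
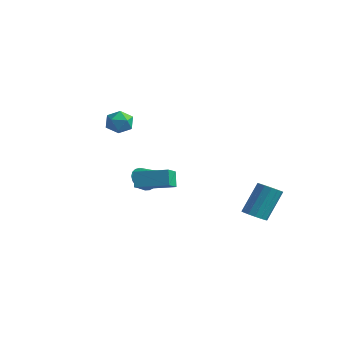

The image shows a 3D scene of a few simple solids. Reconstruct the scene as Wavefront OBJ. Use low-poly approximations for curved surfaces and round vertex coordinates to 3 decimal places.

v 2.328 0.646 -2.016
v 2.948 0.772 -2.113
v 2.993 1.739 -0.56
v 2.372 1.614 -0.464
v 2.786 1.019 -2.262
v 2.831 1.987 -0.709
v 2.501 1.167 -2.346
v 2.546 2.134 -0.793
v 2.17 1.175 -2.341
v 2.215 2.142 -0.788
v 1.881 1.041 -2.249
v 1.926 2.009 -0.697
v 1.712 0.802 -2.095
v 1.757 1.769 -0.543
v 1.707 0.521 -1.92
v 1.752 1.488 -0.367
v 1.869 0.273 -1.771
v 1.914 1.241 -0.218
v 2.154 0.126 -1.687
v 2.199 1.093 -0.134
v 2.485 0.118 -1.692
v 2.53 1.085 -0.139
v 2.774 0.251 -1.783
v 2.819 1.219 -0.231
v 2.943 0.491 -1.937
v 2.988 1.458 -0.385
v -4.163 -1.834 3.261
v -3.429 -1.698 3.233
v -3.991 -2.882 2.687
v -3.257 -2.746 2.659
v -3.585 -2.893 3.313
v -3.691 -2.245 3.668
v -3.729 -2.335 2.252
v -3.835 -1.687 2.607
v -3.161 -2.008 2.609
v -3.072 -2.353 3.265
v -4.348 -2.227 2.655
v -4.259 -2.572 3.311
v -0.608 -3.64 1.004
v -0.19 -4.456 1.495
v 0.733 -2.766 1.311
v 1.151 -3.581 1.803
v -0.251 -3.919 0.237
v 0.167 -4.734 0.729
v 1.09 -3.044 0.545
v 1.508 -3.86 1.036
v -4.284 -0.328 -1.543
v -3.911 -0.023 -2.105
v -3.216 -0.152 -0.737
v -4.047 0.222 -1.978
v -4.224 0.372 -1.776
v -4.411 0.401 -1.533
v -4.577 0.304 -1.293
v -4.692 0.098 -1.095
v -4.736 -0.182 -0.975
v -4.703 -0.487 -0.953
v -4.597 -0.764 -1.033
v -4.437 -0.966 -1.201
v -4.251 -1.058 -1.429
v -4.07 -1.024 -1.675
v -3.927 -0.869 -1.899
v -3.845 -0.62 -2.062
v -3.84 -0.321 -2.134
f 2 1 5
f 2 5 3
f 3 5 6
f 3 6 4
f 5 1 7
f 5 7 6
f 6 7 8
f 6 8 4
f 7 1 9
f 7 9 8
f 8 9 10
f 8 10 4
f 9 1 11
f 9 11 10
f 10 11 12
f 10 12 4
f 11 1 13
f 11 13 12
f 12 13 14
f 12 14 4
f 13 1 15
f 13 15 14
f 14 15 16
f 14 16 4
f 15 1 17
f 15 17 16
f 16 17 18
f 16 18 4
f 17 1 19
f 17 19 18
f 18 19 20
f 18 20 4
f 19 1 21
f 19 21 20
f 20 21 22
f 20 22 4
f 21 1 23
f 21 23 22
f 22 23 24
f 22 24 4
f 23 1 25
f 23 25 24
f 24 25 26
f 24 26 4
f 25 1 2
f 25 2 26
f 26 2 3
f 26 3 4
f 27 38 32
f 27 32 28
f 27 28 34
f 27 34 37
f 27 37 38
f 28 32 36
f 32 38 31
f 38 37 29
f 37 34 33
f 34 28 35
f 30 36 31
f 30 31 29
f 30 29 33
f 30 33 35
f 30 35 36
f 31 36 32
f 29 31 38
f 33 29 37
f 35 33 34
f 36 35 28
f 40 42 39
f 43 40 39
f 39 42 41
f 41 43 39
f 40 46 42
f 44 40 43
f 44 46 40
f 42 46 41
f 45 43 41
f 41 46 45
f 45 44 43
f 46 44 45
f 48 47 50
f 48 50 49
f 50 47 51
f 50 51 49
f 51 47 52
f 51 52 49
f 52 47 53
f 52 53 49
f 53 47 54
f 53 54 49
f 54 47 55
f 54 55 49
f 55 47 56
f 55 56 49
f 56 47 57
f 56 57 49
f 57 47 58
f 57 58 49
f 58 47 59
f 58 59 49
f 59 47 60
f 59 60 49
f 60 47 61
f 60 61 49
f 61 47 62
f 61 62 49
f 62 47 63
f 62 63 49
f 63 47 48
f 63 48 49



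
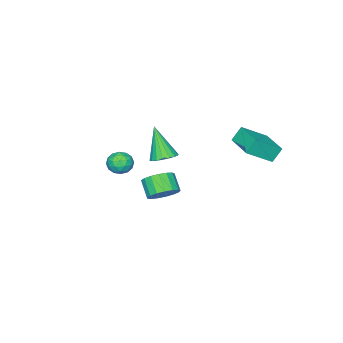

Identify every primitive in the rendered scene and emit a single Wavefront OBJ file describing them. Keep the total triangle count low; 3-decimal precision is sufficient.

v 2.589 1.714 0.677
v 2.985 2.13 1.276
v 2.607 1.441 2.003
v 2.211 1.026 1.403
v 2.629 2.305 1.258
v 2.252 1.617 1.985
v 2.264 2.346 1.106
v 1.887 1.657 1.833
v 1.973 2.242 0.857
v 1.596 1.553 1.583
v 1.824 2.016 0.565
v 1.446 1.328 1.292
v 1.849 1.722 0.3
v 1.472 1.034 1.027
v 2.044 1.426 0.121
v 1.667 0.737 0.847
v 2.364 1.196 0.069
v 1.986 0.507 0.795
v 2.735 1.085 0.156
v 2.358 0.396 0.883
v 3.073 1.118 0.363
v 2.695 0.429 1.089
v 3.3 1.287 0.641
v 2.922 0.599 1.368
v 3.364 1.555 0.928
v 2.986 0.866 1.655
v 3.25 1.859 1.157
v 2.872 1.17 1.884
v -4.141 2.144 0.792
v -4.628 2.358 1.58
v -3.299 3.721 0.884
v -3.786 3.935 1.672
v -2.934 1.445 1.728
v -3.421 1.659 2.516
v -2.092 3.022 1.82
v -2.579 3.236 2.608
v 0.07 -2.522 0.355
v 0.734 -2.235 0.491
v 0.566 -3.325 -0.371
v 1.23 -3.038 -0.235
v 0.871 -3.401 0.295
v 0.565 -2.905 0.743
v 0.735 -2.655 -0.623
v 0.429 -2.159 -0.175
v 1.145 -2.317 -0.114
v 1.229 -2.778 0.453
v 0.071 -2.782 -0.333
v 0.155 -3.243 0.234
v 0.359 -2.308 0.487
v 0.941 -3.252 -0.367
v 0.73 -3.466 -0.055
v 1.121 -3.297 0.024
v 0.259 -2.702 0.635
v 0.649 -2.533 0.715
v 0.73 -3.219 0.6
v 0.651 -3.027 -0.595
v 1.041 -2.858 -0.515
v 0.179 -2.263 0.096
v 0.57 -2.094 0.175
v 0.57 -2.341 -0.48
v 0.991 -2.187 0.211
v 1.282 -2.66 -0.216
v 0.991 -2.435 -0.444
v 0.811 -2.143 -0.18
v 1.04 -2.458 0.544
v 1.331 -2.931 0.118
v 1.12 -3.144 0.429
v 0.94 -2.852 0.693
v 1.282 -2.507 0.189
v -0.031 -2.629 0.002
v 0.26 -3.102 -0.424
v 0.36 -2.708 -0.573
v 0.18 -2.416 -0.309
v 0.018 -2.9 0.336
v 0.309 -3.373 -0.091
v 0.489 -3.417 0.3
v 0.309 -3.125 0.564
v 0.018 -3.053 -0.069
v -3.503 -3.437 -1.857
v -2.917 -3.018 -1.558
v -3.797 -4.363 0.017
v -3.193 -2.816 -1.501
v -3.531 -2.737 -1.515
v -3.863 -2.796 -1.596
v -4.124 -2.982 -1.729
v -4.262 -3.259 -1.887
v -4.25 -3.57 -2.039
v -4.09 -3.856 -2.155
v -3.814 -4.058 -2.212
v -3.476 -4.138 -2.199
v -3.144 -4.078 -2.117
v -2.883 -3.892 -1.984
v -2.745 -3.616 -1.826
v -2.757 -3.304 -1.674
f 2 1 5
f 2 5 3
f 3 5 6
f 3 6 4
f 5 1 7
f 5 7 6
f 6 7 8
f 6 8 4
f 7 1 9
f 7 9 8
f 8 9 10
f 8 10 4
f 9 1 11
f 9 11 10
f 10 11 12
f 10 12 4
f 11 1 13
f 11 13 12
f 12 13 14
f 12 14 4
f 13 1 15
f 13 15 14
f 14 15 16
f 14 16 4
f 15 1 17
f 15 17 16
f 16 17 18
f 16 18 4
f 17 1 19
f 17 19 18
f 18 19 20
f 18 20 4
f 19 1 21
f 19 21 20
f 20 21 22
f 20 22 4
f 21 1 23
f 21 23 22
f 22 23 24
f 22 24 4
f 23 1 25
f 23 25 24
f 24 25 26
f 24 26 4
f 25 1 27
f 25 27 26
f 26 27 28
f 26 28 4
f 27 1 2
f 27 2 28
f 28 2 3
f 28 3 4
f 30 32 29
f 33 30 29
f 29 32 31
f 31 33 29
f 30 36 32
f 34 30 33
f 34 36 30
f 32 36 31
f 35 33 31
f 31 36 35
f 35 34 33
f 36 34 35
f 37 74 53
f 74 48 77
f 53 77 42
f 74 77 53
f 37 53 49
f 53 42 54
f 49 54 38
f 53 54 49
f 37 49 58
f 49 38 59
f 58 59 44
f 49 59 58
f 37 58 70
f 58 44 73
f 70 73 47
f 58 73 70
f 37 70 74
f 70 47 78
f 74 78 48
f 70 78 74
f 38 54 65
f 54 42 68
f 65 68 46
f 54 68 65
f 42 77 55
f 77 48 76
f 55 76 41
f 77 76 55
f 48 78 75
f 78 47 71
f 75 71 39
f 78 71 75
f 47 73 72
f 73 44 60
f 72 60 43
f 73 60 72
f 44 59 64
f 59 38 61
f 64 61 45
f 59 61 64
f 40 66 52
f 66 46 67
f 52 67 41
f 66 67 52
f 40 52 50
f 52 41 51
f 50 51 39
f 52 51 50
f 40 50 57
f 50 39 56
f 57 56 43
f 50 56 57
f 40 57 62
f 57 43 63
f 62 63 45
f 57 63 62
f 40 62 66
f 62 45 69
f 66 69 46
f 62 69 66
f 41 67 55
f 67 46 68
f 55 68 42
f 67 68 55
f 39 51 75
f 51 41 76
f 75 76 48
f 51 76 75
f 43 56 72
f 56 39 71
f 72 71 47
f 56 71 72
f 45 63 64
f 63 43 60
f 64 60 44
f 63 60 64
f 46 69 65
f 69 45 61
f 65 61 38
f 69 61 65
f 80 79 82
f 80 82 81
f 82 79 83
f 82 83 81
f 83 79 84
f 83 84 81
f 84 79 85
f 84 85 81
f 85 79 86
f 85 86 81
f 86 79 87
f 86 87 81
f 87 79 88
f 87 88 81
f 88 79 89
f 88 89 81
f 89 79 90
f 89 90 81
f 90 79 91
f 90 91 81
f 91 79 92
f 91 92 81
f 92 79 93
f 92 93 81
f 93 79 94
f 93 94 81
f 94 79 80
f 94 80 81



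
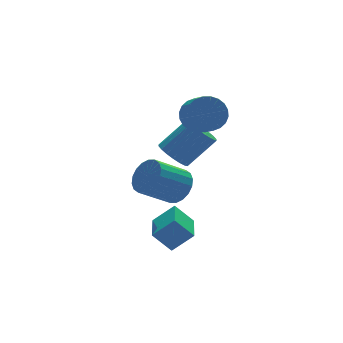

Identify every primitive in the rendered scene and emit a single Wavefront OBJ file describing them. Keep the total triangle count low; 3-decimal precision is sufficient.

v 3.674 2.165 2.931
v 4.583 1.845 2.628
v 4.455 0.896 3.246
v 3.546 1.215 3.549
v 4.676 2.045 2.954
v 4.549 1.096 3.572
v 4.617 2.263 3.277
v 4.49 1.314 3.895
v 4.415 2.466 3.547
v 4.288 1.517 4.165
v 4.099 2.624 3.723
v 3.972 1.674 4.342
v 3.719 2.711 3.779
v 3.592 1.762 4.397
v 3.332 2.715 3.706
v 3.205 1.766 4.324
v 2.997 2.635 3.514
v 2.87 1.686 4.133
v 2.765 2.484 3.234
v 2.637 1.535 3.852
v 2.671 2.284 2.908
v 2.544 1.335 3.526
v 2.73 2.066 2.585
v 2.603 1.117 3.203
v 2.932 1.863 2.315
v 2.805 0.914 2.933
v 3.248 1.706 2.138
v 3.121 0.756 2.757
v 3.628 1.618 2.083
v 3.501 0.669 2.701
v 4.015 1.614 2.156
v 3.888 0.665 2.774
v 4.35 1.694 2.347
v 4.223 0.745 2.966
v -0.582 -0.873 -2.125
v 0.342 -1.289 -1.203
v 0.311 0.665 -2.327
v 1.235 0.249 -1.405
v 0.125 -1.409 -3.075
v 1.049 -1.825 -2.153
v 1.018 0.129 -3.277
v 1.942 -0.287 -2.355
v 3.237 3.872 -0.56
v 3.828 3.526 -1.204
v 5.275 3.283 0.257
v 4.683 3.628 0.9
v 3.908 3.936 -1.215
v 5.355 3.693 0.246
v 3.855 4.334 -1.096
v 5.302 4.091 0.364
v 3.68 4.64 -0.871
v 5.126 4.397 0.589
v 3.417 4.794 -0.585
v 4.863 4.551 0.876
v 3.118 4.765 -0.294
v 4.564 4.522 1.167
v 2.842 4.559 -0.055
v 4.289 4.316 1.405
v 2.645 4.217 0.083
v 4.092 3.974 1.544
v 2.565 3.807 0.094
v 4.012 3.564 1.555
v 2.618 3.409 -0.024
v 4.065 3.166 1.436
v 2.794 3.103 -0.249
v 4.24 2.86 1.211
v 3.057 2.949 -0.536
v 4.503 2.706 0.925
v 3.356 2.978 -0.827
v 4.802 2.735 0.634
v 3.631 3.184 -1.065
v 5.078 2.941 0.395
v 0.328 -1.618 1.225
v 0.881 -1.361 1.967
v -0.635 -1.246 3.057
v -1.188 -1.502 2.315
v 0.781 -0.986 1.789
v -0.734 -0.871 2.878
v 0.591 -0.736 1.499
v -0.924 -0.621 2.588
v 0.35 -0.661 1.154
v -1.166 -0.545 2.244
v 0.104 -0.775 0.824
v -1.412 -0.659 1.914
v -0.098 -1.056 0.574
v -1.613 -0.94 1.663
v -0.215 -1.448 0.452
v -1.731 -1.333 1.542
v -0.225 -1.874 0.483
v -1.741 -1.759 1.573
v -0.126 -2.249 0.662
v -1.641 -2.134 1.751
v 0.064 -2.499 0.952
v -1.451 -2.384 2.041
v 0.306 -2.575 1.296
v -1.21 -2.459 2.386
v 0.552 -2.461 1.626
v -0.964 -2.345 2.716
v 0.753 -2.18 1.877
v -0.762 -2.064 2.966
v 0.871 -1.787 1.998
v -0.645 -1.672 3.088
f 2 1 5
f 2 5 3
f 3 5 6
f 3 6 4
f 5 1 7
f 5 7 6
f 6 7 8
f 6 8 4
f 7 1 9
f 7 9 8
f 8 9 10
f 8 10 4
f 9 1 11
f 9 11 10
f 10 11 12
f 10 12 4
f 11 1 13
f 11 13 12
f 12 13 14
f 12 14 4
f 13 1 15
f 13 15 14
f 14 15 16
f 14 16 4
f 15 1 17
f 15 17 16
f 16 17 18
f 16 18 4
f 17 1 19
f 17 19 18
f 18 19 20
f 18 20 4
f 19 1 21
f 19 21 20
f 20 21 22
f 20 22 4
f 21 1 23
f 21 23 22
f 22 23 24
f 22 24 4
f 23 1 25
f 23 25 24
f 24 25 26
f 24 26 4
f 25 1 27
f 25 27 26
f 26 27 28
f 26 28 4
f 27 1 29
f 27 29 28
f 28 29 30
f 28 30 4
f 29 1 31
f 29 31 30
f 30 31 32
f 30 32 4
f 31 1 33
f 31 33 32
f 32 33 34
f 32 34 4
f 33 1 2
f 33 2 34
f 34 2 3
f 34 3 4
f 36 38 35
f 39 36 35
f 35 38 37
f 37 39 35
f 36 42 38
f 40 36 39
f 40 42 36
f 38 42 37
f 41 39 37
f 37 42 41
f 41 40 39
f 42 40 41
f 44 43 47
f 44 47 45
f 45 47 48
f 45 48 46
f 47 43 49
f 47 49 48
f 48 49 50
f 48 50 46
f 49 43 51
f 49 51 50
f 50 51 52
f 50 52 46
f 51 43 53
f 51 53 52
f 52 53 54
f 52 54 46
f 53 43 55
f 53 55 54
f 54 55 56
f 54 56 46
f 55 43 57
f 55 57 56
f 56 57 58
f 56 58 46
f 57 43 59
f 57 59 58
f 58 59 60
f 58 60 46
f 59 43 61
f 59 61 60
f 60 61 62
f 60 62 46
f 61 43 63
f 61 63 62
f 62 63 64
f 62 64 46
f 63 43 65
f 63 65 64
f 64 65 66
f 64 66 46
f 65 43 67
f 65 67 66
f 66 67 68
f 66 68 46
f 67 43 69
f 67 69 68
f 68 69 70
f 68 70 46
f 69 43 71
f 69 71 70
f 70 71 72
f 70 72 46
f 71 43 44
f 71 44 72
f 72 44 45
f 72 45 46
f 74 73 77
f 74 77 75
f 75 77 78
f 75 78 76
f 77 73 79
f 77 79 78
f 78 79 80
f 78 80 76
f 79 73 81
f 79 81 80
f 80 81 82
f 80 82 76
f 81 73 83
f 81 83 82
f 82 83 84
f 82 84 76
f 83 73 85
f 83 85 84
f 84 85 86
f 84 86 76
f 85 73 87
f 85 87 86
f 86 87 88
f 86 88 76
f 87 73 89
f 87 89 88
f 88 89 90
f 88 90 76
f 89 73 91
f 89 91 90
f 90 91 92
f 90 92 76
f 91 73 93
f 91 93 92
f 92 93 94
f 92 94 76
f 93 73 95
f 93 95 94
f 94 95 96
f 94 96 76
f 95 73 97
f 95 97 96
f 96 97 98
f 96 98 76
f 97 73 99
f 97 99 98
f 98 99 100
f 98 100 76
f 99 73 101
f 99 101 100
f 100 101 102
f 100 102 76
f 101 73 74
f 101 74 102
f 102 74 75
f 102 75 76



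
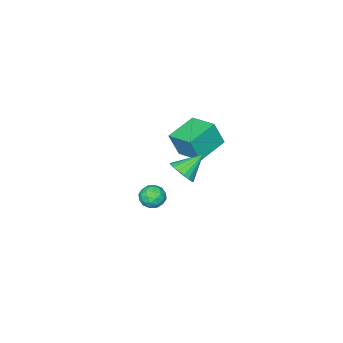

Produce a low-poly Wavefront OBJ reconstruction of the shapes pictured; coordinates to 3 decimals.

v 0.07 0.841 0.895
v 0.583 1.128 1.437
v -1.09 1.159 1.825
v 0.505 1.416 1.242
v 0.341 1.589 0.978
v 0.123 1.615 0.698
v -0.105 1.487 0.457
v -0.299 1.232 0.302
v -0.42 0.899 0.265
v -0.444 0.555 0.352
v -0.366 0.267 0.548
v -0.202 0.094 0.811
v 0.016 0.068 1.092
v 0.245 0.195 1.333
v 0.439 0.451 1.488
v 0.559 0.784 1.525
v -4.479 -2.267 -0.329
v -4.075 -2.615 1.073
v -4.416 -0.634 0.059
v -4.012 -0.982 1.461
v -2.728 -2.218 -0.821
v -2.324 -2.566 0.581
v -2.665 -0.585 -0.433
v -2.261 -0.933 0.969
v 2.477 2.263 1.497
v 3.008 2.623 1.206
v 3.172 1.377 1.674
v 3.703 1.737 1.383
v 3.442 1.936 2.006
v 3.013 2.484 1.897
v 3.167 1.516 0.983
v 2.738 2.064 0.874
v 3.435 2.161 0.889
v 3.605 2.42 1.521
v 2.575 1.58 1.359
v 2.745 1.839 1.991
v 2.682 2.521 1.336
v 3.498 1.479 1.544
v 3.345 1.596 1.91
v 3.658 1.808 1.739
v 2.684 2.439 1.742
v 2.997 2.65 1.571
v 3.252 2.247 2.041
v 3.183 1.35 1.309
v 3.496 1.561 1.138
v 2.522 2.192 1.141
v 2.835 2.404 0.97
v 2.928 1.753 0.839
v 3.245 2.461 0.979
v 3.653 1.94 1.083
v 3.338 1.81 0.847
v 3.086 2.132 0.783
v 3.345 2.613 1.35
v 3.753 2.092 1.454
v 3.6 2.21 1.821
v 3.348 2.531 1.756
v 3.596 2.342 1.164
v 2.427 1.908 1.426
v 2.835 1.387 1.53
v 2.832 1.469 1.124
v 2.58 1.79 1.059
v 2.527 2.06 1.797
v 2.935 1.539 1.901
v 3.094 1.868 2.097
v 2.842 2.19 2.033
v 2.584 1.658 1.716
f 2 1 4
f 2 4 3
f 4 1 5
f 4 5 3
f 5 1 6
f 5 6 3
f 6 1 7
f 6 7 3
f 7 1 8
f 7 8 3
f 8 1 9
f 8 9 3
f 9 1 10
f 9 10 3
f 10 1 11
f 10 11 3
f 11 1 12
f 11 12 3
f 12 1 13
f 12 13 3
f 13 1 14
f 13 14 3
f 14 1 15
f 14 15 3
f 15 1 16
f 15 16 3
f 16 1 2
f 16 2 3
f 18 20 17
f 21 18 17
f 17 20 19
f 19 21 17
f 18 24 20
f 22 18 21
f 22 24 18
f 20 24 19
f 23 21 19
f 19 24 23
f 23 22 21
f 24 22 23
f 25 62 41
f 62 36 65
f 41 65 30
f 62 65 41
f 25 41 37
f 41 30 42
f 37 42 26
f 41 42 37
f 25 37 46
f 37 26 47
f 46 47 32
f 37 47 46
f 25 46 58
f 46 32 61
f 58 61 35
f 46 61 58
f 25 58 62
f 58 35 66
f 62 66 36
f 58 66 62
f 26 42 53
f 42 30 56
f 53 56 34
f 42 56 53
f 30 65 43
f 65 36 64
f 43 64 29
f 65 64 43
f 36 66 63
f 66 35 59
f 63 59 27
f 66 59 63
f 35 61 60
f 61 32 48
f 60 48 31
f 61 48 60
f 32 47 52
f 47 26 49
f 52 49 33
f 47 49 52
f 28 54 40
f 54 34 55
f 40 55 29
f 54 55 40
f 28 40 38
f 40 29 39
f 38 39 27
f 40 39 38
f 28 38 45
f 38 27 44
f 45 44 31
f 38 44 45
f 28 45 50
f 45 31 51
f 50 51 33
f 45 51 50
f 28 50 54
f 50 33 57
f 54 57 34
f 50 57 54
f 29 55 43
f 55 34 56
f 43 56 30
f 55 56 43
f 27 39 63
f 39 29 64
f 63 64 36
f 39 64 63
f 31 44 60
f 44 27 59
f 60 59 35
f 44 59 60
f 33 51 52
f 51 31 48
f 52 48 32
f 51 48 52
f 34 57 53
f 57 33 49
f 53 49 26
f 57 49 53



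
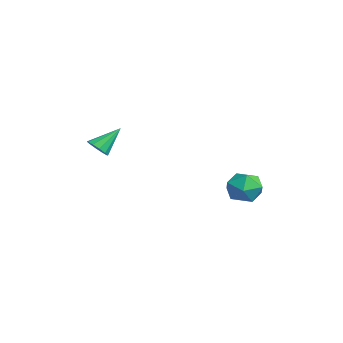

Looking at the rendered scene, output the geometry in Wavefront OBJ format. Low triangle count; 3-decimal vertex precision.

v -1.679 -4.554 -0.949
v -1.243 -4.892 -0.502
v -1.921 -3.286 0.249
v -1.002 -4.617 -0.745
v -1.02 -4.318 -1.065
v -1.289 -4.109 -1.341
v -1.708 -4.069 -1.467
v -2.115 -4.215 -1.395
v -2.356 -4.49 -1.152
v -2.339 -4.79 -0.832
v -2.069 -4.999 -0.556
v -1.651 -5.038 -0.43
v 0.405 3.254 -2.931
v 1.439 3.139 -3.299
v -0.059 1.741 -3.761
v 0.975 1.626 -4.129
v 0.756 1.507 -3.053
v 1.042 2.441 -2.541
v 0.338 2.439 -4.519
v 0.624 3.373 -4.007
v 1.398 2.635 -4.281
v 1.656 2.059 -3.375
v -0.276 2.821 -3.685
v -0.018 2.245 -2.779
f 2 1 4
f 2 4 3
f 4 1 5
f 4 5 3
f 5 1 6
f 5 6 3
f 6 1 7
f 6 7 3
f 7 1 8
f 7 8 3
f 8 1 9
f 8 9 3
f 9 1 10
f 9 10 3
f 10 1 11
f 10 11 3
f 11 1 12
f 11 12 3
f 12 1 2
f 12 2 3
f 13 24 18
f 13 18 14
f 13 14 20
f 13 20 23
f 13 23 24
f 14 18 22
f 18 24 17
f 24 23 15
f 23 20 19
f 20 14 21
f 16 22 17
f 16 17 15
f 16 15 19
f 16 19 21
f 16 21 22
f 17 22 18
f 15 17 24
f 19 15 23
f 21 19 20
f 22 21 14



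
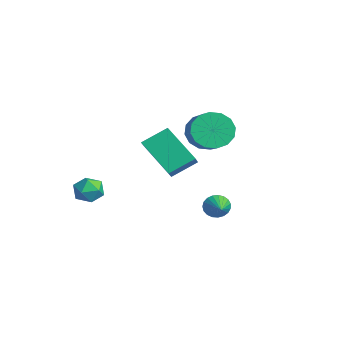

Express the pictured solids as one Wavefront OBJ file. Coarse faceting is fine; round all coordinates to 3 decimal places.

v 0.397 -1.521 3.669
v 0.475 -0.504 4.262
v -0.177 -1.179 3.159
v -0.099 -0.162 3.753
v 1.699 -0.978 2.567
v 1.777 0.039 3.161
v 1.125 -0.636 2.058
v 1.203 0.381 2.651
v -3.589 2.876 1.637
v -3.137 3.293 0.966
v -2.119 3.1 1.532
v -2.571 2.684 2.203
v -3.242 3.635 1.273
v -2.225 3.442 1.838
v -3.441 3.773 1.677
v -2.423 3.581 2.243
v -3.679 3.672 2.07
v -2.661 3.479 2.636
v -3.893 3.357 2.348
v -2.875 3.164 2.913
v -4.025 2.913 2.435
v -3.008 2.72 3
v -4.041 2.46 2.308
v -3.023 2.267 2.874
v -3.935 2.118 2.002
v -2.918 1.925 2.567
v -3.737 1.979 1.597
v -2.719 1.787 2.163
v -3.499 2.081 1.204
v -2.481 1.888 1.77
v -3.285 2.396 0.927
v -2.267 2.203 1.492
v -3.152 2.84 0.84
v -2.135 2.647 1.405
v -4.329 -1.979 -0.346
v -3.824 -1.504 -0.389
v -3.816 -2.596 -1.131
v -3.311 -2.121 -1.174
v -3.374 -2.511 -0.603
v -3.692 -2.129 -0.117
v -3.948 -1.971 -1.403
v -4.266 -1.589 -0.917
v -3.589 -1.5 -1.041
v -3.234 -1.833 -0.547
v -4.406 -2.267 -0.973
v -4.051 -2.6 -0.479
v -1.381 2.327 -1.383
v -1.158 2.53 -1.855
v -0.359 2.053 -1.017
v -1.158 2.717 -1.716
v -1.196 2.837 -1.52
v -1.266 2.869 -1.3
v -1.356 2.806 -1.095
v -1.45 2.661 -0.939
v -1.533 2.458 -0.86
v -1.589 2.233 -0.871
v -1.61 2.023 -0.971
v -1.591 1.866 -1.142
v -1.535 1.789 -1.355
v -1.453 1.805 -1.572
v -1.359 1.911 -1.757
v -1.269 2.088 -1.877
v -1.198 2.308 -1.911
f 2 4 1
f 5 2 1
f 1 4 3
f 3 5 1
f 2 8 4
f 6 2 5
f 6 8 2
f 4 8 3
f 7 5 3
f 3 8 7
f 7 6 5
f 8 6 7
f 10 9 13
f 10 13 11
f 11 13 14
f 11 14 12
f 13 9 15
f 13 15 14
f 14 15 16
f 14 16 12
f 15 9 17
f 15 17 16
f 16 17 18
f 16 18 12
f 17 9 19
f 17 19 18
f 18 19 20
f 18 20 12
f 19 9 21
f 19 21 20
f 20 21 22
f 20 22 12
f 21 9 23
f 21 23 22
f 22 23 24
f 22 24 12
f 23 9 25
f 23 25 24
f 24 25 26
f 24 26 12
f 25 9 27
f 25 27 26
f 26 27 28
f 26 28 12
f 27 9 29
f 27 29 28
f 28 29 30
f 28 30 12
f 29 9 31
f 29 31 30
f 30 31 32
f 30 32 12
f 31 9 33
f 31 33 32
f 32 33 34
f 32 34 12
f 33 9 10
f 33 10 34
f 34 10 11
f 34 11 12
f 35 46 40
f 35 40 36
f 35 36 42
f 35 42 45
f 35 45 46
f 36 40 44
f 40 46 39
f 46 45 37
f 45 42 41
f 42 36 43
f 38 44 39
f 38 39 37
f 38 37 41
f 38 41 43
f 38 43 44
f 39 44 40
f 37 39 46
f 41 37 45
f 43 41 42
f 44 43 36
f 48 47 50
f 48 50 49
f 50 47 51
f 50 51 49
f 51 47 52
f 51 52 49
f 52 47 53
f 52 53 49
f 53 47 54
f 53 54 49
f 54 47 55
f 54 55 49
f 55 47 56
f 55 56 49
f 56 47 57
f 56 57 49
f 57 47 58
f 57 58 49
f 58 47 59
f 58 59 49
f 59 47 60
f 59 60 49
f 60 47 61
f 60 61 49
f 61 47 62
f 61 62 49
f 62 47 63
f 62 63 49
f 63 47 48
f 63 48 49



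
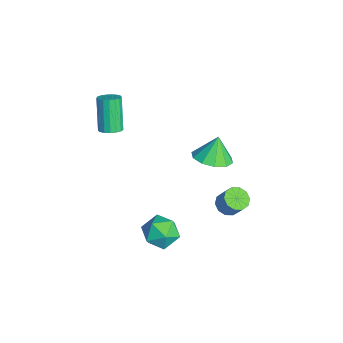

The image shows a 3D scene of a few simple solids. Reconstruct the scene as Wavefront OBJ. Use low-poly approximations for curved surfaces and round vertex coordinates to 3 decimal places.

v 1.777 3.603 -0.168
v 2.333 3.362 -0.376
v 2.798 3.676 0.499
v 2.243 3.917 0.708
v 2.309 3.738 -0.498
v 2.774 4.052 0.377
v 2.082 4.062 -0.494
v 2.547 4.376 0.382
v 1.739 4.211 -0.365
v 2.204 4.525 0.511
v 1.41 4.127 -0.161
v 1.876 4.441 0.715
v 1.222 3.844 0.041
v 1.687 4.158 0.916
v 1.246 3.468 0.163
v 1.711 3.782 1.038
v 1.473 3.144 0.158
v 1.938 3.458 1.034
v 1.816 2.995 0.029
v 2.281 3.309 0.905
v 2.144 3.079 -0.175
v 2.61 3.393 0.701
v 3.387 0.813 0.759
v 4.33 0.886 0.719
v 3.51 -0.706 0.901
v 4.453 -0.633 0.861
v 3.985 -0.306 1.615
v 3.909 0.633 1.528
v 3.931 -0.453 0.092
v 3.855 0.486 0.005
v 4.666 0.103 0.306
v 4.699 0.194 1.248
v 3.141 -0.014 0.372
v 3.174 0.077 1.314
v -1.473 -1.21 3.179
v -0.991 -1.022 3.439
v -1.884 -0.921 5.022
v -2.367 -1.11 4.761
v -1.115 -0.789 3.354
v -2.009 -0.688 4.937
v -1.322 -0.653 3.229
v -2.215 -0.552 4.811
v -1.563 -0.644 3.092
v -2.457 -0.543 4.674
v -1.784 -0.765 2.975
v -2.678 -0.664 4.557
v -1.934 -0.988 2.905
v -2.827 -0.888 4.487
v -1.978 -1.262 2.897
v -2.871 -1.162 4.48
v -1.906 -1.524 2.954
v -2.8 -1.424 4.537
v -1.736 -1.714 3.063
v -2.629 -1.614 4.645
v -1.505 -1.789 3.198
v -2.398 -1.689 4.78
v -1.267 -1.731 3.328
v -2.16 -1.631 4.911
v -1.076 -1.554 3.425
v -1.97 -1.453 5.007
v -0.976 -1.298 3.465
v -1.87 -1.197 5.047
v -1.118 3.48 0.429
v -0.245 3.978 0.527
v -1.462 3.84 1.651
v -0.667 4.374 0.293
v -1.261 4.428 0.11
v -1.801 4.12 0.049
v -2.08 3.568 0.133
v -1.992 2.983 0.33
v -1.57 2.587 0.564
v -0.975 2.533 0.747
v -0.436 2.84 0.808
v -0.157 3.392 0.724
f 2 1 5
f 2 5 3
f 3 5 6
f 3 6 4
f 5 1 7
f 5 7 6
f 6 7 8
f 6 8 4
f 7 1 9
f 7 9 8
f 8 9 10
f 8 10 4
f 9 1 11
f 9 11 10
f 10 11 12
f 10 12 4
f 11 1 13
f 11 13 12
f 12 13 14
f 12 14 4
f 13 1 15
f 13 15 14
f 14 15 16
f 14 16 4
f 15 1 17
f 15 17 16
f 16 17 18
f 16 18 4
f 17 1 19
f 17 19 18
f 18 19 20
f 18 20 4
f 19 1 21
f 19 21 20
f 20 21 22
f 20 22 4
f 21 1 2
f 21 2 22
f 22 2 3
f 22 3 4
f 23 34 28
f 23 28 24
f 23 24 30
f 23 30 33
f 23 33 34
f 24 28 32
f 28 34 27
f 34 33 25
f 33 30 29
f 30 24 31
f 26 32 27
f 26 27 25
f 26 25 29
f 26 29 31
f 26 31 32
f 27 32 28
f 25 27 34
f 29 25 33
f 31 29 30
f 32 31 24
f 36 35 39
f 36 39 37
f 37 39 40
f 37 40 38
f 39 35 41
f 39 41 40
f 40 41 42
f 40 42 38
f 41 35 43
f 41 43 42
f 42 43 44
f 42 44 38
f 43 35 45
f 43 45 44
f 44 45 46
f 44 46 38
f 45 35 47
f 45 47 46
f 46 47 48
f 46 48 38
f 47 35 49
f 47 49 48
f 48 49 50
f 48 50 38
f 49 35 51
f 49 51 50
f 50 51 52
f 50 52 38
f 51 35 53
f 51 53 52
f 52 53 54
f 52 54 38
f 53 35 55
f 53 55 54
f 54 55 56
f 54 56 38
f 55 35 57
f 55 57 56
f 56 57 58
f 56 58 38
f 57 35 59
f 57 59 58
f 58 59 60
f 58 60 38
f 59 35 61
f 59 61 60
f 60 61 62
f 60 62 38
f 61 35 36
f 61 36 62
f 62 36 37
f 62 37 38
f 64 63 66
f 64 66 65
f 66 63 67
f 66 67 65
f 67 63 68
f 67 68 65
f 68 63 69
f 68 69 65
f 69 63 70
f 69 70 65
f 70 63 71
f 70 71 65
f 71 63 72
f 71 72 65
f 72 63 73
f 72 73 65
f 73 63 74
f 73 74 65
f 74 63 64
f 74 64 65



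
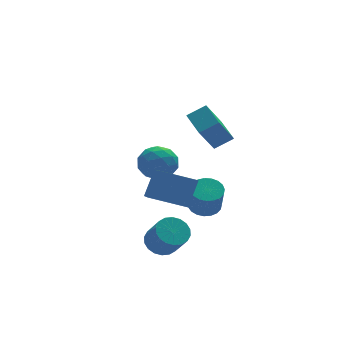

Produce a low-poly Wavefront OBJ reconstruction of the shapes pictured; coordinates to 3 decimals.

v -0.82 4.364 -2.192
v -0.103 4.388 -1.298
v -0.057 2.772 -2.762
v 0.66 2.796 -1.868
v -0.459 2.613 -1.701
v -0.931 3.596 -1.349
v 0.771 3.564 -2.711
v 0.299 4.547 -2.359
v 0.88 3.893 -1.619
v 0.12 3.305 -0.994
v -0.28 3.855 -3.066
v -1.04 3.267 -2.441
v -0.528 4.515 -1.695
v 0.368 2.645 -2.365
v -0.289 2.537 -2.266
v 0.132 2.551 -1.741
v -1.015 4.05 -1.725
v -0.594 4.064 -1.199
v -0.803 3.021 -1.436
v 0.434 3.096 -2.861
v 0.855 3.11 -2.335
v -0.292 4.609 -2.319
v 0.129 4.623 -1.794
v 0.643 4.139 -2.624
v 0.47 4.239 -1.358
v 0.919 3.303 -1.693
v 0.984 3.755 -2.189
v 0.707 4.333 -1.982
v 0.024 3.893 -0.991
v 0.472 2.958 -1.326
v -0.186 2.85 -1.228
v -0.463 3.428 -1.021
v 0.601 3.602 -1.18
v -0.632 4.202 -2.734
v -0.184 3.267 -3.069
v 0.303 3.732 -3.039
v 0.026 4.31 -2.832
v -1.079 3.857 -2.367
v -0.63 2.921 -2.702
v -0.867 2.827 -2.078
v -1.144 3.405 -1.871
v -0.761 3.558 -2.88
v -0.303 -0.609 -2.757
v -0.764 -2.409 -1.716
v -2.067 0.203 -2.132
v -2.528 -1.597 -1.091
v 0.468 -0.003 -1.369
v 0.007 -1.803 -0.328
v -1.296 0.809 -0.744
v -1.757 -0.991 0.297
v 0.32 -1.033 2.553
v 1.303 -1.162 3.136
v 0.271 0.489 2.975
v 1.254 0.359 3.557
v 1.326 -0.559 0.963
v 2.309 -0.689 1.545
v 1.277 0.962 1.384
v 2.26 0.833 1.967
v -1.974 -1.947 -4.145
v -1.392 -1.361 -3.787
v -1.164 -2.387 -2.477
v -1.746 -2.973 -2.835
v -1.743 -1.243 -3.634
v -1.515 -2.27 -2.324
v -2.14 -1.265 -3.582
v -1.911 -2.291 -2.272
v -2.503 -1.421 -3.641
v -2.275 -2.448 -2.331
v -2.762 -1.682 -3.8
v -2.534 -2.709 -2.49
v -2.865 -1.995 -4.028
v -2.637 -3.022 -2.718
v -2.791 -2.299 -4.279
v -2.563 -3.326 -2.969
v -2.556 -2.533 -4.503
v -2.328 -3.559 -3.193
v -2.205 -2.65 -4.656
v -1.977 -3.677 -3.346
v -1.809 -2.629 -4.708
v -1.58 -3.655 -3.398
v -1.445 -2.472 -4.649
v -1.217 -3.499 -3.339
v -1.186 -2.211 -4.49
v -0.958 -3.238 -3.18
v -1.083 -1.898 -4.262
v -0.855 -2.925 -2.952
v -1.157 -1.594 -4.011
v -0.929 -2.621 -2.701
v 1.129 0.142 -3.449
v 1.783 -0.387 -3.626
v 1.645 -1.071 -2.087
v 0.991 -0.542 -1.911
v 1.952 -0.105 -3.486
v 1.814 -0.789 -1.947
v 1.978 0.22 -3.339
v 1.84 -0.464 -1.8
v 1.858 0.532 -3.211
v 1.72 -0.153 -1.672
v 1.611 0.776 -3.124
v 1.473 0.091 -1.585
v 1.281 0.911 -3.094
v 1.143 0.226 -1.555
v 0.925 0.912 -3.125
v 0.787 0.228 -1.586
v 0.604 0.781 -3.213
v 0.466 0.096 -1.674
v 0.374 0.539 -3.341
v 0.236 -0.146 -1.802
v 0.274 0.229 -3.488
v 0.136 -0.456 -1.949
v 0.322 -0.097 -3.628
v 0.184 -0.781 -2.089
v 0.51 -0.381 -3.738
v 0.372 -1.065 -2.199
v 0.805 -0.574 -3.797
v 0.667 -1.259 -2.258
v 1.156 -0.644 -3.797
v 1.018 -1.329 -2.258
v 1.502 -0.578 -3.736
v 1.364 -1.262 -2.197
f 1 38 17
f 38 12 41
f 17 41 6
f 38 41 17
f 1 17 13
f 17 6 18
f 13 18 2
f 17 18 13
f 1 13 22
f 13 2 23
f 22 23 8
f 13 23 22
f 1 22 34
f 22 8 37
f 34 37 11
f 22 37 34
f 1 34 38
f 34 11 42
f 38 42 12
f 34 42 38
f 2 18 29
f 18 6 32
f 29 32 10
f 18 32 29
f 6 41 19
f 41 12 40
f 19 40 5
f 41 40 19
f 12 42 39
f 42 11 35
f 39 35 3
f 42 35 39
f 11 37 36
f 37 8 24
f 36 24 7
f 37 24 36
f 8 23 28
f 23 2 25
f 28 25 9
f 23 25 28
f 4 30 16
f 30 10 31
f 16 31 5
f 30 31 16
f 4 16 14
f 16 5 15
f 14 15 3
f 16 15 14
f 4 14 21
f 14 3 20
f 21 20 7
f 14 20 21
f 4 21 26
f 21 7 27
f 26 27 9
f 21 27 26
f 4 26 30
f 26 9 33
f 30 33 10
f 26 33 30
f 5 31 19
f 31 10 32
f 19 32 6
f 31 32 19
f 3 15 39
f 15 5 40
f 39 40 12
f 15 40 39
f 7 20 36
f 20 3 35
f 36 35 11
f 20 35 36
f 9 27 28
f 27 7 24
f 28 24 8
f 27 24 28
f 10 33 29
f 33 9 25
f 29 25 2
f 33 25 29
f 44 46 43
f 47 44 43
f 43 46 45
f 45 47 43
f 44 50 46
f 48 44 47
f 48 50 44
f 46 50 45
f 49 47 45
f 45 50 49
f 49 48 47
f 50 48 49
f 52 54 51
f 55 52 51
f 51 54 53
f 53 55 51
f 52 58 54
f 56 52 55
f 56 58 52
f 54 58 53
f 57 55 53
f 53 58 57
f 57 56 55
f 58 56 57
f 60 59 63
f 60 63 61
f 61 63 64
f 61 64 62
f 63 59 65
f 63 65 64
f 64 65 66
f 64 66 62
f 65 59 67
f 65 67 66
f 66 67 68
f 66 68 62
f 67 59 69
f 67 69 68
f 68 69 70
f 68 70 62
f 69 59 71
f 69 71 70
f 70 71 72
f 70 72 62
f 71 59 73
f 71 73 72
f 72 73 74
f 72 74 62
f 73 59 75
f 73 75 74
f 74 75 76
f 74 76 62
f 75 59 77
f 75 77 76
f 76 77 78
f 76 78 62
f 77 59 79
f 77 79 78
f 78 79 80
f 78 80 62
f 79 59 81
f 79 81 80
f 80 81 82
f 80 82 62
f 81 59 83
f 81 83 82
f 82 83 84
f 82 84 62
f 83 59 85
f 83 85 84
f 84 85 86
f 84 86 62
f 85 59 87
f 85 87 86
f 86 87 88
f 86 88 62
f 87 59 60
f 87 60 88
f 88 60 61
f 88 61 62
f 90 89 93
f 90 93 91
f 91 93 94
f 91 94 92
f 93 89 95
f 93 95 94
f 94 95 96
f 94 96 92
f 95 89 97
f 95 97 96
f 96 97 98
f 96 98 92
f 97 89 99
f 97 99 98
f 98 99 100
f 98 100 92
f 99 89 101
f 99 101 100
f 100 101 102
f 100 102 92
f 101 89 103
f 101 103 102
f 102 103 104
f 102 104 92
f 103 89 105
f 103 105 104
f 104 105 106
f 104 106 92
f 105 89 107
f 105 107 106
f 106 107 108
f 106 108 92
f 107 89 109
f 107 109 108
f 108 109 110
f 108 110 92
f 109 89 111
f 109 111 110
f 110 111 112
f 110 112 92
f 111 89 113
f 111 113 112
f 112 113 114
f 112 114 92
f 113 89 115
f 113 115 114
f 114 115 116
f 114 116 92
f 115 89 117
f 115 117 116
f 116 117 118
f 116 118 92
f 117 89 119
f 117 119 118
f 118 119 120
f 118 120 92
f 119 89 90
f 119 90 120
f 120 90 91
f 120 91 92

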